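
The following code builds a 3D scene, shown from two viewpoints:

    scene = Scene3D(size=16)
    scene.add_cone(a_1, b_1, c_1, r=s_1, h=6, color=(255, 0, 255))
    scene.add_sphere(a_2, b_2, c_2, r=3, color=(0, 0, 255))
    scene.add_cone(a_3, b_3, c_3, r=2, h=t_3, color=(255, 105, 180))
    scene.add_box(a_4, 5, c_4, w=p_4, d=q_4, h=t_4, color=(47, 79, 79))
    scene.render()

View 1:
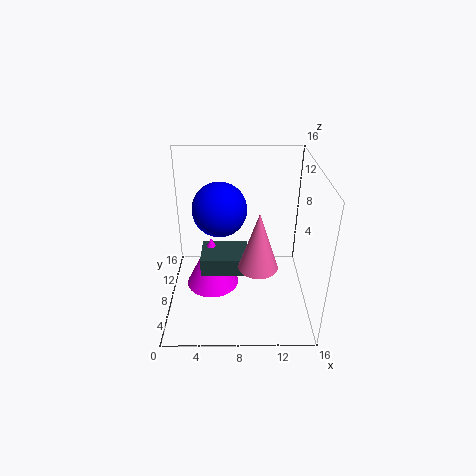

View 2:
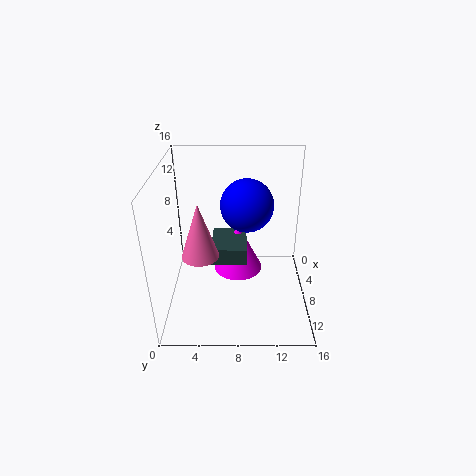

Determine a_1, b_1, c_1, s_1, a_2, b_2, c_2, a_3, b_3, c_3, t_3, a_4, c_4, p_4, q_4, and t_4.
a_1 = 5; b_1 = 8; c_1 = 2; s_1 = 3; a_2 = 6; b_2 = 9; c_2 = 11; a_3 = 10; b_3 = 4; c_3 = 7; t_3 = 6; a_4 = 4; c_4 = 5; p_4 = 5; q_4 = 4; t_4 = 2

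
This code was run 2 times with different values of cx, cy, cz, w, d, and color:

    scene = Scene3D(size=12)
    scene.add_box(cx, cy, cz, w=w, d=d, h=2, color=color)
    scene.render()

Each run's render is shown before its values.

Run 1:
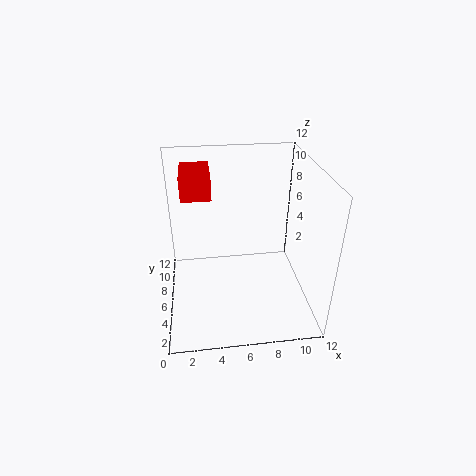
cx = 1.5; cy = 7; cz = 9; w = 2.5; d = 4; color = 'red'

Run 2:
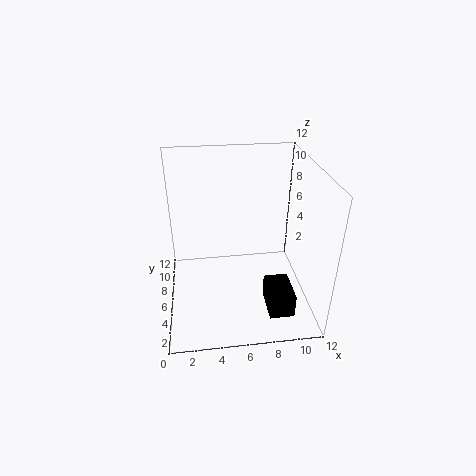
cx = 8; cy = 1.5; cz = 1; w = 2; d = 3; color = 'black'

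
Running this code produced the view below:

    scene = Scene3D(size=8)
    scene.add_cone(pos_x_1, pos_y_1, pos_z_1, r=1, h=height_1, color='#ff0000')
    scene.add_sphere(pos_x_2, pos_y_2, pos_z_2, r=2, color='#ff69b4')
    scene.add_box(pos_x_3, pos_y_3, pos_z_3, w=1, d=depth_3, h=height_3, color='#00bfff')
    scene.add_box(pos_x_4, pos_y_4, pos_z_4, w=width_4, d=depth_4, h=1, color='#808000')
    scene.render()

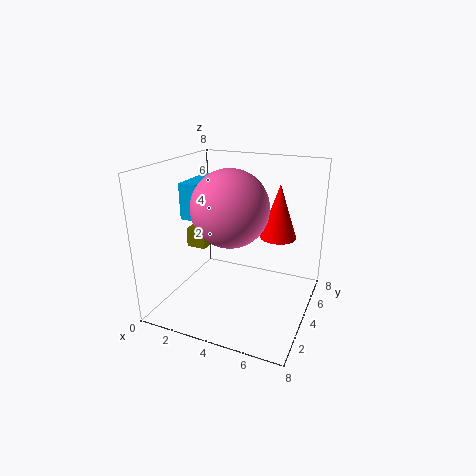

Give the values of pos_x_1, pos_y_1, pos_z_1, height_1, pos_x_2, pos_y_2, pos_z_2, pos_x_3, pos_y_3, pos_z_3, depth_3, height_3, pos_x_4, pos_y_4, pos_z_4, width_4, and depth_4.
pos_x_1 = 6; pos_y_1 = 5; pos_z_1 = 4; height_1 = 3; pos_x_2 = 4; pos_y_2 = 3; pos_z_2 = 6; pos_x_3 = 1; pos_y_3 = 3; pos_z_3 = 5; depth_3 = 3; height_3 = 2; pos_x_4 = 2; pos_y_4 = 2; pos_z_4 = 4; width_4 = 1; depth_4 = 2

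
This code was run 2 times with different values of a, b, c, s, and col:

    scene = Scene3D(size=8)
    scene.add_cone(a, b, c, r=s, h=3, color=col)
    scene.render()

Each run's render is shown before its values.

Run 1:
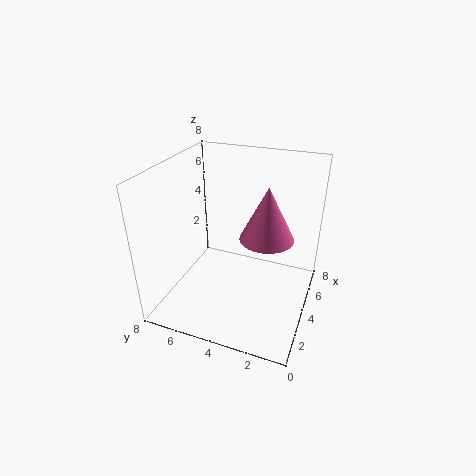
a = 4.5
b = 2.5
c = 4
s = 1.5
col = 'hotpink'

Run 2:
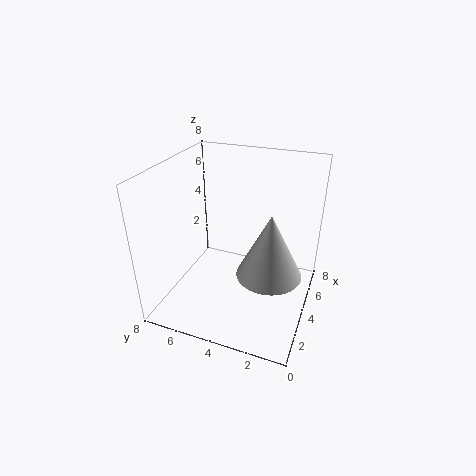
a = 1.5
b = 1.5
c = 4
s = 1.5
col = 'lightgray'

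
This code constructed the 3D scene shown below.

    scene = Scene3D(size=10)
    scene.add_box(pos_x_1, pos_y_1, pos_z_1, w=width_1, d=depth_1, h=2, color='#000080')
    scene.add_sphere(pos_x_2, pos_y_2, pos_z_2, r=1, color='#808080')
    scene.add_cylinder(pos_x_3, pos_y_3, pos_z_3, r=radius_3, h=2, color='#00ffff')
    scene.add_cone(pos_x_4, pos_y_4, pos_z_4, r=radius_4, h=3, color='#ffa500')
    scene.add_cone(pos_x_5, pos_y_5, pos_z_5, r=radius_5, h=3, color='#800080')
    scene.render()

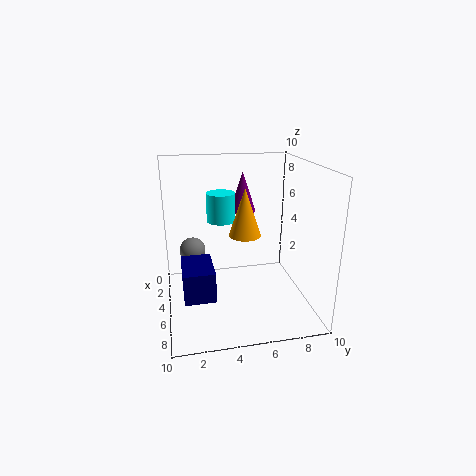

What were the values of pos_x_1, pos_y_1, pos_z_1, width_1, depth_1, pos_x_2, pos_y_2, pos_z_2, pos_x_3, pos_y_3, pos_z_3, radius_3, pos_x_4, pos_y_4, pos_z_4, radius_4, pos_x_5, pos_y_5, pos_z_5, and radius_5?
pos_x_1 = 5
pos_y_1 = 1
pos_z_1 = 2
width_1 = 3
depth_1 = 2
pos_x_2 = 2
pos_y_2 = 2
pos_z_2 = 3
pos_x_3 = 4
pos_y_3 = 4
pos_z_3 = 6
radius_3 = 1
pos_x_4 = 7
pos_y_4 = 5
pos_z_4 = 6
radius_4 = 1
pos_x_5 = 2
pos_y_5 = 6
pos_z_5 = 6
radius_5 = 1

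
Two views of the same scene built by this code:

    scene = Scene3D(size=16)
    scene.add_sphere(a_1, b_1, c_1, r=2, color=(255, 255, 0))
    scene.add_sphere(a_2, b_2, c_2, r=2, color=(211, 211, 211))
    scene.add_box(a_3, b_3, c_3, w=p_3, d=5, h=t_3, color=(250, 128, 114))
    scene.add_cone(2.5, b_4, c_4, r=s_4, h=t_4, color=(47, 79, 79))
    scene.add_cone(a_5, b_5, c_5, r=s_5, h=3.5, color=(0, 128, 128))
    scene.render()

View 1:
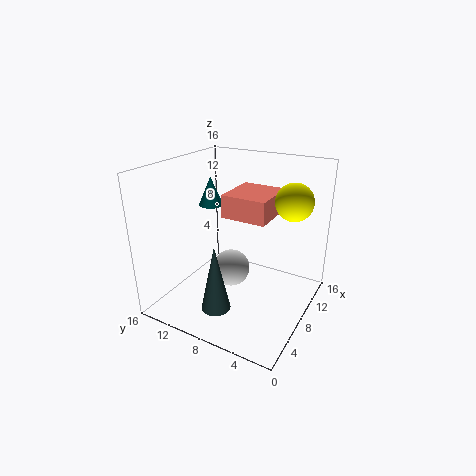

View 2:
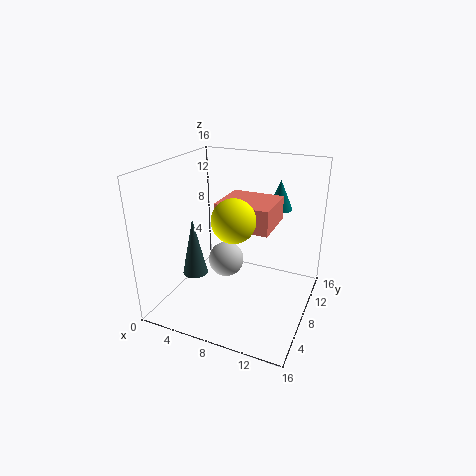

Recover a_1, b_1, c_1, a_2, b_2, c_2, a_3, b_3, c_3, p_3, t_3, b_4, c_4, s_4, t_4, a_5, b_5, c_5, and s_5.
a_1 = 10; b_1 = 2.5; c_1 = 12.5; a_2 = 6.5; b_2 = 8; c_2 = 5; a_3 = 7; b_3 = 4.5; c_3 = 10.5; p_3 = 5.5; t_3 = 2.5; b_4 = 7.5; c_4 = 2.5; s_4 = 1.5; t_4 = 7; a_5 = 11; b_5 = 13.5; c_5 = 10; s_5 = 1.5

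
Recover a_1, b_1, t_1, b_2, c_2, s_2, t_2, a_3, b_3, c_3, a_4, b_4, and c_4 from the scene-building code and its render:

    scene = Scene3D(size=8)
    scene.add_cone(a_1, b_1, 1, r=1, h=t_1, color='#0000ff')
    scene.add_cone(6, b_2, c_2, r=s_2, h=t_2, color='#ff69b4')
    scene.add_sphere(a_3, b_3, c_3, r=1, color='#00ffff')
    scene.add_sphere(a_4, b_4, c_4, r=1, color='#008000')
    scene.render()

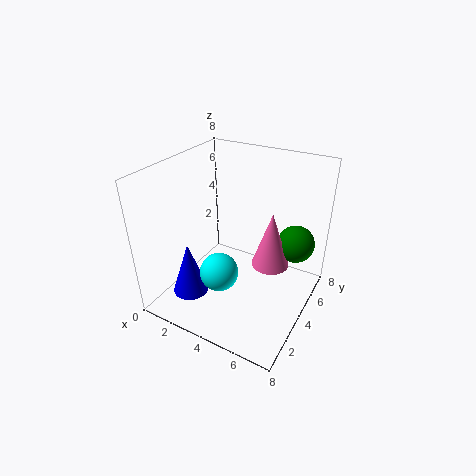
a_1 = 2, b_1 = 2, t_1 = 3, b_2 = 4, c_2 = 3, s_2 = 1, t_2 = 3, a_3 = 4, b_3 = 2, c_3 = 3, a_4 = 7, b_4 = 5, c_4 = 4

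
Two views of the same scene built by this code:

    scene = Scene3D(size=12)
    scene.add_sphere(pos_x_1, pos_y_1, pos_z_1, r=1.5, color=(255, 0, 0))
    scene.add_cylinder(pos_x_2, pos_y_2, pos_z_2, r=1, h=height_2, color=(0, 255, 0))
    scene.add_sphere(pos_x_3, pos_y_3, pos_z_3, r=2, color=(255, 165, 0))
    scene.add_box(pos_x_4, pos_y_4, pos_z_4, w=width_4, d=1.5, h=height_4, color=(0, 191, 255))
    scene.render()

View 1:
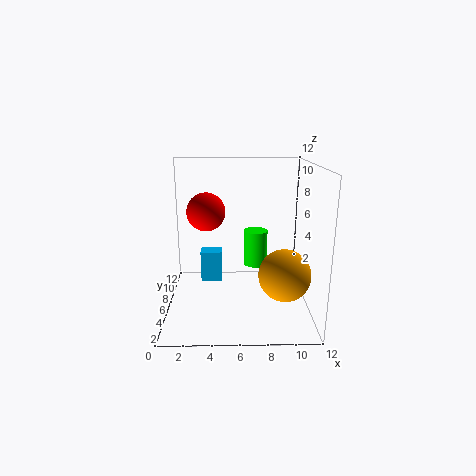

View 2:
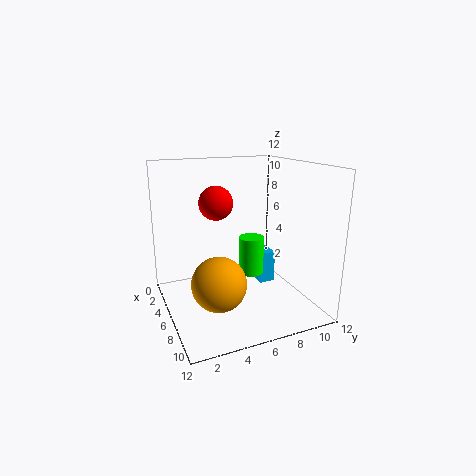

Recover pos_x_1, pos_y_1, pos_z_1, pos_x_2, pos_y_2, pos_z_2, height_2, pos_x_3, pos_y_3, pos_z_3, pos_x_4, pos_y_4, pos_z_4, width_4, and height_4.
pos_x_1 = 3.5
pos_y_1 = 5
pos_z_1 = 8.5
pos_x_2 = 7.5
pos_y_2 = 6.5
pos_z_2 = 3.5
height_2 = 3
pos_x_3 = 9.5
pos_y_3 = 3
pos_z_3 = 4
pos_x_4 = 2.5
pos_y_4 = 9
pos_z_4 = 0.5
width_4 = 2
height_4 = 3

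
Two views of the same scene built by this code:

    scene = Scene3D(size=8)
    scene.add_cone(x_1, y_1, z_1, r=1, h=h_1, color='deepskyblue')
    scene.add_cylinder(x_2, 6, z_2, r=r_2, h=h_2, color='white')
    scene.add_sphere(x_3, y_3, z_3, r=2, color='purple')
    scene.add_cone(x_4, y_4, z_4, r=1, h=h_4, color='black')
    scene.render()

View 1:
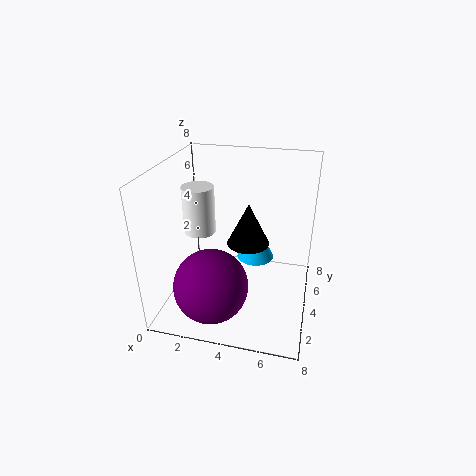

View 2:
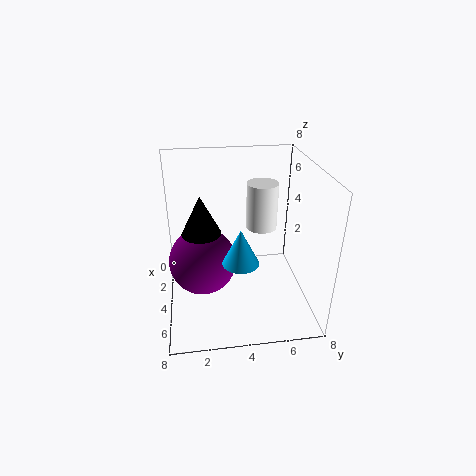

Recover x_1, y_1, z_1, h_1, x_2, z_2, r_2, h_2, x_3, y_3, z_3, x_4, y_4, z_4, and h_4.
x_1 = 5; y_1 = 4; z_1 = 3; h_1 = 2; x_2 = 1; z_2 = 3; r_2 = 1; h_2 = 3; x_3 = 3; y_3 = 2; z_3 = 2; x_4 = 5; y_4 = 2; z_4 = 5; h_4 = 2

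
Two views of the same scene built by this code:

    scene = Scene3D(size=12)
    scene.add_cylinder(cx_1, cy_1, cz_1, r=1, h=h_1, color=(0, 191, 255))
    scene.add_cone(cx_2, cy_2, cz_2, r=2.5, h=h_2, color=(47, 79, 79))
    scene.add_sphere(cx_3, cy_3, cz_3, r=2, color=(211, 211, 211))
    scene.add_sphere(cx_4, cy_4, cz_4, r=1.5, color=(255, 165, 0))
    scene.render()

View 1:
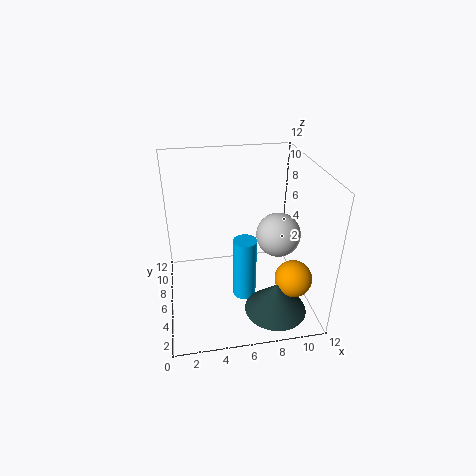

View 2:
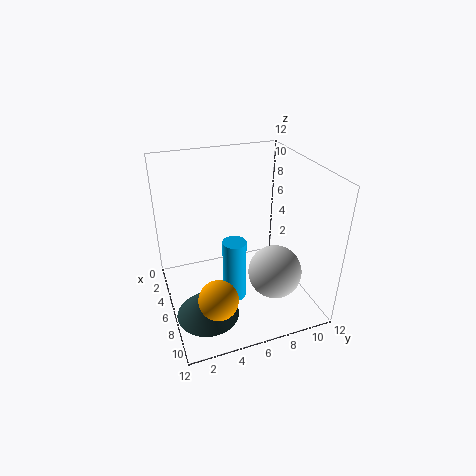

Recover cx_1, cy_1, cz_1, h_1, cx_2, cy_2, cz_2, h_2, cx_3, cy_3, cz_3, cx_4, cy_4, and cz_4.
cx_1 = 6.5; cy_1 = 5.5; cz_1 = 0.5; h_1 = 5.5; cx_2 = 8.5; cy_2 = 2.5; cz_2 = 1; h_2 = 2.5; cx_3 = 10; cy_3 = 7.5; cz_3 = 5; cx_4 = 10; cy_4 = 3; cz_4 = 3.5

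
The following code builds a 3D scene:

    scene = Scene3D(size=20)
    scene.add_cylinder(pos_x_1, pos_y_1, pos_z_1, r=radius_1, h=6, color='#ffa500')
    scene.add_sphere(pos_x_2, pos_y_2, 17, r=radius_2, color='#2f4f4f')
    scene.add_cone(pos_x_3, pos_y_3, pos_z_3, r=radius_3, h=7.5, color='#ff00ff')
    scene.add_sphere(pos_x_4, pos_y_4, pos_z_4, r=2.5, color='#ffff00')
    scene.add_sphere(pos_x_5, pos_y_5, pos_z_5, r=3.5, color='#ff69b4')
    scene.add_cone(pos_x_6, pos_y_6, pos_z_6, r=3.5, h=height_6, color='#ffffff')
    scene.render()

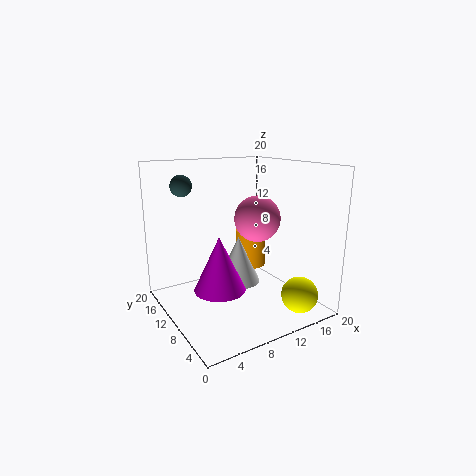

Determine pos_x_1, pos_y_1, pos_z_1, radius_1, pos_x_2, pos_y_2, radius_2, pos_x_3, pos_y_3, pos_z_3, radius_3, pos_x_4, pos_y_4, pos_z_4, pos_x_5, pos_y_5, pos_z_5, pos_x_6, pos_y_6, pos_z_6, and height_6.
pos_x_1 = 16.5; pos_y_1 = 16.5; pos_z_1 = 2.5; radius_1 = 2.5; pos_x_2 = 4; pos_y_2 = 15; radius_2 = 1.5; pos_x_3 = 6.5; pos_y_3 = 9; pos_z_3 = 3.5; radius_3 = 3.5; pos_x_4 = 16; pos_y_4 = 3.5; pos_z_4 = 2.5; pos_x_5 = 15; pos_y_5 = 12.5; pos_z_5 = 11.5; pos_x_6 = 13.5; pos_y_6 = 15.5; pos_z_6 = 0.5; height_6 = 7.5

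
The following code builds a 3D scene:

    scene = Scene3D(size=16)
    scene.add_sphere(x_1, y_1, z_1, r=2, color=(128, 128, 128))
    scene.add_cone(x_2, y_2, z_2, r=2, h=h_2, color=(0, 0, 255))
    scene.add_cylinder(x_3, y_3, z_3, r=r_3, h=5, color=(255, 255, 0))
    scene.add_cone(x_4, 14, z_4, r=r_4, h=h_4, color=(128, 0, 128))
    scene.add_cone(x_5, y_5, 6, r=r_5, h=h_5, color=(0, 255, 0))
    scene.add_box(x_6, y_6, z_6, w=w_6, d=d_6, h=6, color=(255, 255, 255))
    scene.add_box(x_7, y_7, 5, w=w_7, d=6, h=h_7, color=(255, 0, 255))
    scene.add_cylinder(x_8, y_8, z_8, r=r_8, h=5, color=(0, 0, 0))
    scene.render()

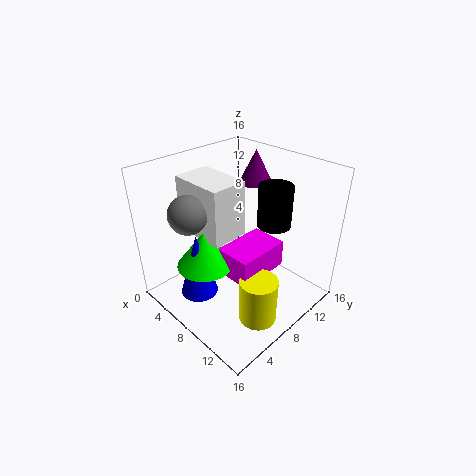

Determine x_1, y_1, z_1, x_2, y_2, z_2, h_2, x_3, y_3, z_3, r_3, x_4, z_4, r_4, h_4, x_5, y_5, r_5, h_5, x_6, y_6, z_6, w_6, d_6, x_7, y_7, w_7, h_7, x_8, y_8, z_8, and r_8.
x_1 = 6
y_1 = 3
z_1 = 12
x_2 = 7
y_2 = 3
z_2 = 3
h_2 = 7
x_3 = 13
y_3 = 6
z_3 = 1
r_3 = 2
x_4 = 5
z_4 = 12
r_4 = 2
h_4 = 4
x_5 = 7
y_5 = 4
r_5 = 3
h_5 = 4
x_6 = 3
y_6 = 4
z_6 = 9
w_6 = 6
d_6 = 4
x_7 = 8
y_7 = 5
w_7 = 4
h_7 = 3
x_8 = 9
y_8 = 13
z_8 = 8
r_8 = 2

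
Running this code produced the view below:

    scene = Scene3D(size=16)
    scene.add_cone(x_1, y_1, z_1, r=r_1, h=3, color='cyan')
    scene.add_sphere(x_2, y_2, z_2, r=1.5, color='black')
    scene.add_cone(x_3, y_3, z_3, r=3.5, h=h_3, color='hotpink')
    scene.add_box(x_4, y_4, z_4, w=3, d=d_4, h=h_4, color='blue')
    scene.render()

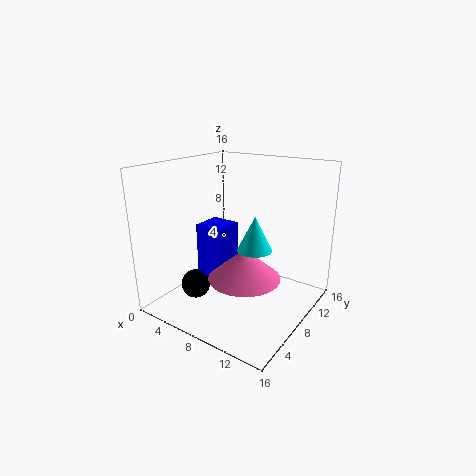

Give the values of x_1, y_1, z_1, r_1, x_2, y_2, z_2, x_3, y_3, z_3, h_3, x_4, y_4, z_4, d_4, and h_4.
x_1 = 13.5, y_1 = 2.5, z_1 = 10, r_1 = 1.5, x_2 = 6, y_2 = 3, z_2 = 4, x_3 = 11.5, y_3 = 4, z_3 = 6, h_3 = 3, x_4 = 6, y_4 = 3.5, z_4 = 5, d_4 = 3, h_4 = 5.5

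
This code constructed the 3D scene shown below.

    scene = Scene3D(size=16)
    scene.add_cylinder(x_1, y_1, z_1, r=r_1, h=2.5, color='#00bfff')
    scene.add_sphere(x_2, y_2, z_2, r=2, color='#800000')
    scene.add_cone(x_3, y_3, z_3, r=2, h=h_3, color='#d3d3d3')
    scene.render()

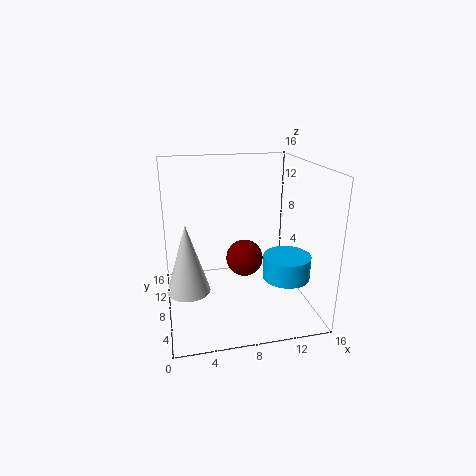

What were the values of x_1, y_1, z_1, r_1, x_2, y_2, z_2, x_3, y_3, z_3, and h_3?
x_1 = 12.5, y_1 = 4.5, z_1 = 4.5, r_1 = 2.5, x_2 = 8.5, y_2 = 7, z_2 = 6, x_3 = 2, y_3 = 2.5, z_3 = 5.5, h_3 = 6.5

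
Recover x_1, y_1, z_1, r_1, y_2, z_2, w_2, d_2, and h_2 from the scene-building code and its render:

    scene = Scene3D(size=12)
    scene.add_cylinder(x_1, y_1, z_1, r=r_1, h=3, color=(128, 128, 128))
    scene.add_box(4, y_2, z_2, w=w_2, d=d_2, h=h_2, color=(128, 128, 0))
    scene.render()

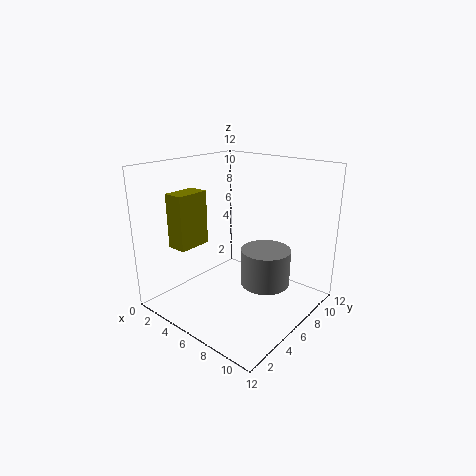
x_1 = 8.5, y_1 = 6.5, z_1 = 2.5, r_1 = 2, y_2 = 0.5, z_2 = 6.5, w_2 = 1.5, d_2 = 2.5, h_2 = 4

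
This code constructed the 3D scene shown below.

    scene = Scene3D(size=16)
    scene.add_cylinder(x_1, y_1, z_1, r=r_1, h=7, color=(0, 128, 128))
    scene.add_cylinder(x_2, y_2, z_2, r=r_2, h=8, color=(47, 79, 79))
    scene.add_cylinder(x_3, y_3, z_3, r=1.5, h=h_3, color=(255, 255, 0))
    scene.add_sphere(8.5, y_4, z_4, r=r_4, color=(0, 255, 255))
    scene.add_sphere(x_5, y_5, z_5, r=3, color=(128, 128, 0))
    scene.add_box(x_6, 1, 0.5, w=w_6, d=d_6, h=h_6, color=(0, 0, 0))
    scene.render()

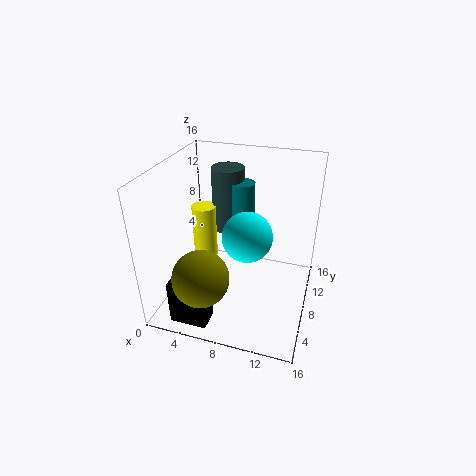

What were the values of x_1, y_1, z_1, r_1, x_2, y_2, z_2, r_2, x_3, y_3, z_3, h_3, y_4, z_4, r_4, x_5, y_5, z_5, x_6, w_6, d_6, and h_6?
x_1 = 7
y_1 = 13
z_1 = 5.5
r_1 = 1.5
x_2 = 5
y_2 = 13.5
z_2 = 6
r_2 = 2
x_3 = 2.5
y_3 = 11.5
z_3 = 2.5
h_3 = 7
y_4 = 10
z_4 = 7
r_4 = 3
x_5 = 5.5
y_5 = 3
z_5 = 5.5
x_6 = 2.5
w_6 = 4
d_6 = 2.5
h_6 = 5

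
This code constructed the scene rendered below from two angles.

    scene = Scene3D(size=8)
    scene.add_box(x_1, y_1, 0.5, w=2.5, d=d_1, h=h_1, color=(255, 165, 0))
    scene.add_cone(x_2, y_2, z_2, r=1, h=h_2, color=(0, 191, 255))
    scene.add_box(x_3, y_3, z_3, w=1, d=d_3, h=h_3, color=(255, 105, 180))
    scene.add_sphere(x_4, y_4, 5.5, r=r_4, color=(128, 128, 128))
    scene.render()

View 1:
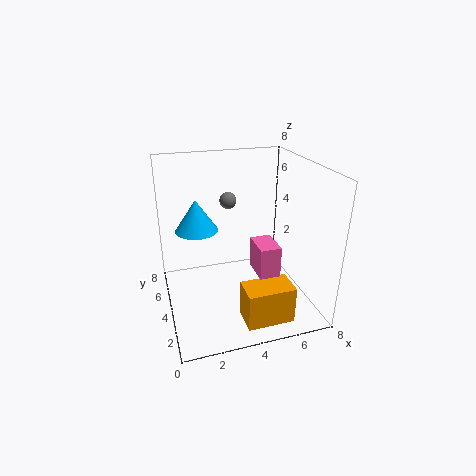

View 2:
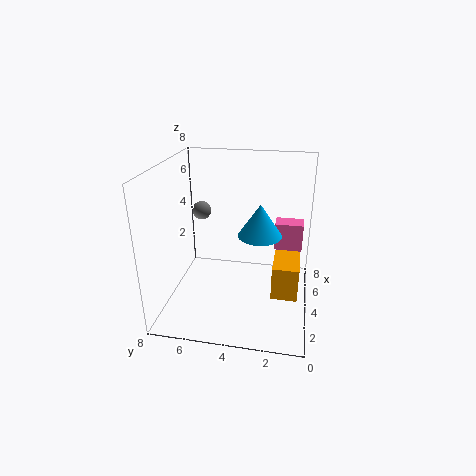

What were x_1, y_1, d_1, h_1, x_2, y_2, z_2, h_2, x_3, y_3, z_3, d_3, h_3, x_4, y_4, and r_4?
x_1 = 3.5; y_1 = 0.5; d_1 = 1.5; h_1 = 2; x_2 = 1.5; y_2 = 2.5; z_2 = 5.5; h_2 = 1.5; x_3 = 4; y_3 = 0.5; z_3 = 3.5; d_3 = 1.5; h_3 = 1.5; x_4 = 4; y_4 = 6; r_4 = 0.5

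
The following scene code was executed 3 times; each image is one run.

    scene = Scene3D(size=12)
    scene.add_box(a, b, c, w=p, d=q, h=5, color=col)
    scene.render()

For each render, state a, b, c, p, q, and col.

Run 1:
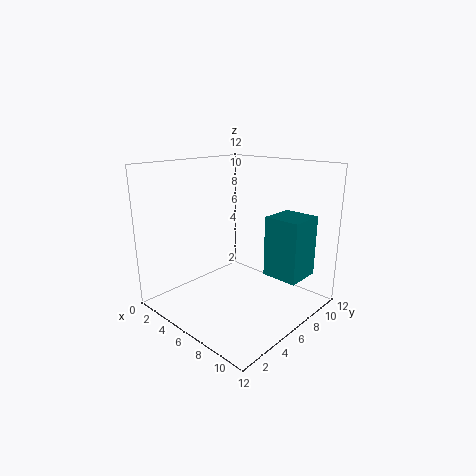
a = 8; b = 7; c = 3; p = 3; q = 3; col = 'teal'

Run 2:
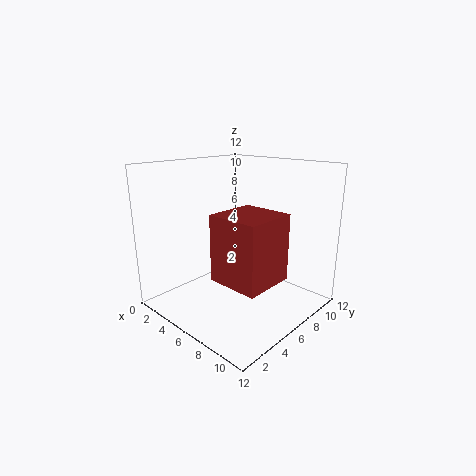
a = 7; b = 2; c = 4; p = 4; q = 4; col = 'brown'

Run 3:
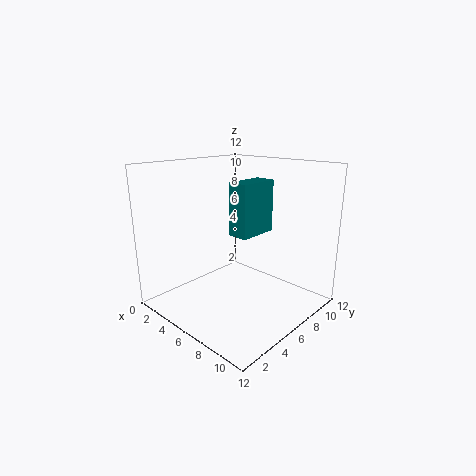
a = 3; b = 8; c = 5; p = 2; q = 4; col = 'teal'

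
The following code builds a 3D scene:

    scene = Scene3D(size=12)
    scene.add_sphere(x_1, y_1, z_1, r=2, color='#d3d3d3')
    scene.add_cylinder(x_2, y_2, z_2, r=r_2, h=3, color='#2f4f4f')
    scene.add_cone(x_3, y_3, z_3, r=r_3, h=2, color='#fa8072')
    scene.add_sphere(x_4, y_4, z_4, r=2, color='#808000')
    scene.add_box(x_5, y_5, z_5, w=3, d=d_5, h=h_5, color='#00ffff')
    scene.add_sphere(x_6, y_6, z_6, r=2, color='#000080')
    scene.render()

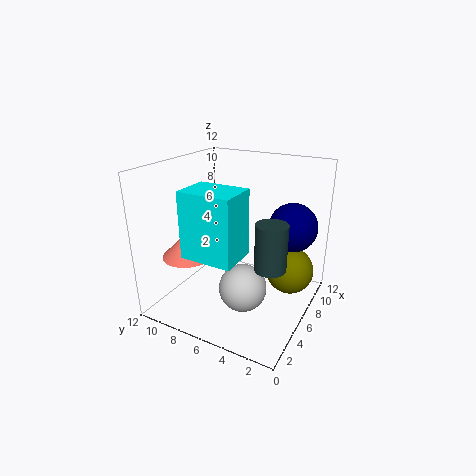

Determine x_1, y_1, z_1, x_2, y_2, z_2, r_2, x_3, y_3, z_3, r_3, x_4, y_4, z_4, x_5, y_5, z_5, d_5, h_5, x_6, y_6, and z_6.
x_1 = 5
y_1 = 5
z_1 = 2
x_2 = 1
y_2 = 1
z_2 = 7
r_2 = 1
x_3 = 3
y_3 = 9
z_3 = 5
r_3 = 2
x_4 = 8
y_4 = 2
z_4 = 3
x_5 = 1
y_5 = 4
z_5 = 6
d_5 = 4
h_5 = 5
x_6 = 8
y_6 = 2
z_6 = 7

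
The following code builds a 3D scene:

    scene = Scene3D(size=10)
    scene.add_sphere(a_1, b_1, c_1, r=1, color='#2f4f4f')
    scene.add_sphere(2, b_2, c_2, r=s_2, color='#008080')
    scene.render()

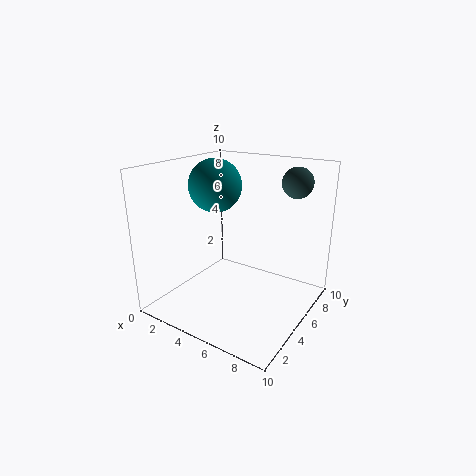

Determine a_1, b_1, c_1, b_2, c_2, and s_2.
a_1 = 8.5; b_1 = 6.5; c_1 = 9; b_2 = 6.5; c_2 = 8; s_2 = 2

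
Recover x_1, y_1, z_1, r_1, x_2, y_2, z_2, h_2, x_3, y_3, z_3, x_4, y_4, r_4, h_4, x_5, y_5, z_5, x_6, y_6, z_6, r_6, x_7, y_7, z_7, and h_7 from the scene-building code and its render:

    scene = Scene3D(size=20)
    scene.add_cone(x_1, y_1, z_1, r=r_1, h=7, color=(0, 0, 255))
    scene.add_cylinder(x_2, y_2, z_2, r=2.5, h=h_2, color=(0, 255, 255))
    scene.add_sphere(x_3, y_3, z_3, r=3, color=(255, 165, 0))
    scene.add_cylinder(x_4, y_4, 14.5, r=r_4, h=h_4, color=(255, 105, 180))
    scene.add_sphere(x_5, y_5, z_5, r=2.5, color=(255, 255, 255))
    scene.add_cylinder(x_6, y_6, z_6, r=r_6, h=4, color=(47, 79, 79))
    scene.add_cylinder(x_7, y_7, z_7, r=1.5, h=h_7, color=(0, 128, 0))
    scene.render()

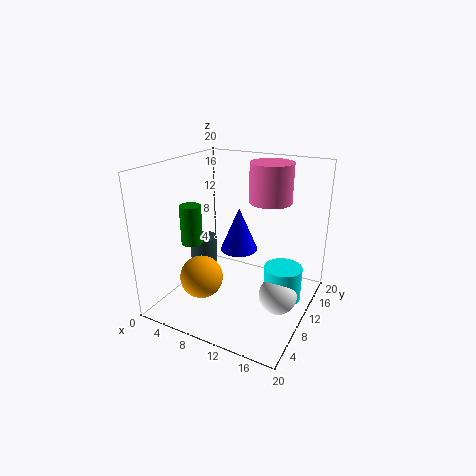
x_1 = 7, y_1 = 16, z_1 = 5, r_1 = 3, x_2 = 17, y_2 = 9.5, z_2 = 3, h_2 = 4.5, x_3 = 6, y_3 = 6.5, z_3 = 4.5, x_4 = 13, y_4 = 14, r_4 = 3, h_4 = 5.5, x_5 = 17, y_5 = 8, z_5 = 4, x_6 = 3.5, y_6 = 11, z_6 = 4.5, r_6 = 2, x_7 = 4, y_7 = 7.5, z_7 = 9, h_7 = 5.5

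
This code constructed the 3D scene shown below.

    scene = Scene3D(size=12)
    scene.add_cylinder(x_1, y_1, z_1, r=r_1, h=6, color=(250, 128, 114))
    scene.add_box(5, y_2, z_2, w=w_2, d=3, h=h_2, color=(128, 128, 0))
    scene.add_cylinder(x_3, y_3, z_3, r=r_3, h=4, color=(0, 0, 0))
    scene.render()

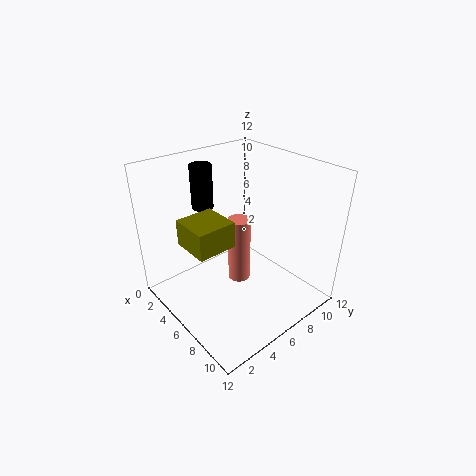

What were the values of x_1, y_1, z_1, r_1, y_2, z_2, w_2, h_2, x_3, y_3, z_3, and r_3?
x_1 = 5; y_1 = 7; z_1 = 1; r_1 = 1; y_2 = 1; z_2 = 7; w_2 = 3; h_2 = 2; x_3 = 1; y_3 = 6; z_3 = 7; r_3 = 1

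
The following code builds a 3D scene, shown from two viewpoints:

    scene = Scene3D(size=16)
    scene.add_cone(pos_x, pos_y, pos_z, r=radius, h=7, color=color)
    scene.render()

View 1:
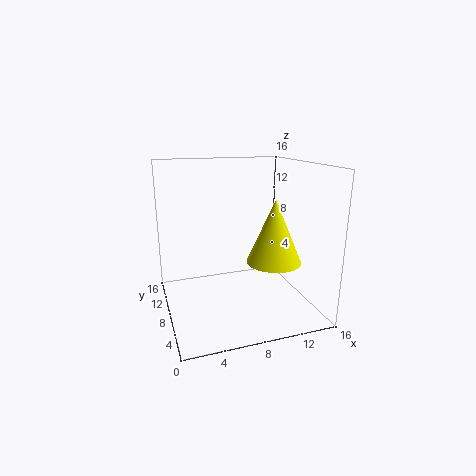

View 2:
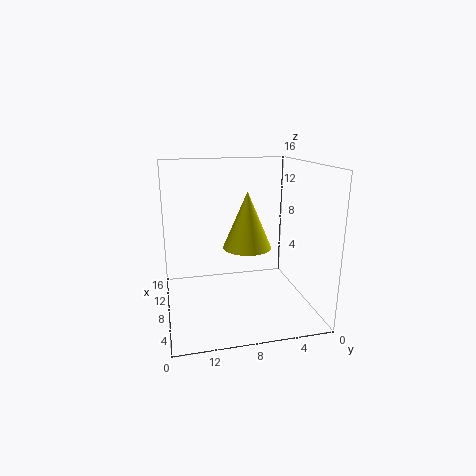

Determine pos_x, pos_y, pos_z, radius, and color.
pos_x = 11.5; pos_y = 6; pos_z = 5.5; radius = 3; color = 'yellow'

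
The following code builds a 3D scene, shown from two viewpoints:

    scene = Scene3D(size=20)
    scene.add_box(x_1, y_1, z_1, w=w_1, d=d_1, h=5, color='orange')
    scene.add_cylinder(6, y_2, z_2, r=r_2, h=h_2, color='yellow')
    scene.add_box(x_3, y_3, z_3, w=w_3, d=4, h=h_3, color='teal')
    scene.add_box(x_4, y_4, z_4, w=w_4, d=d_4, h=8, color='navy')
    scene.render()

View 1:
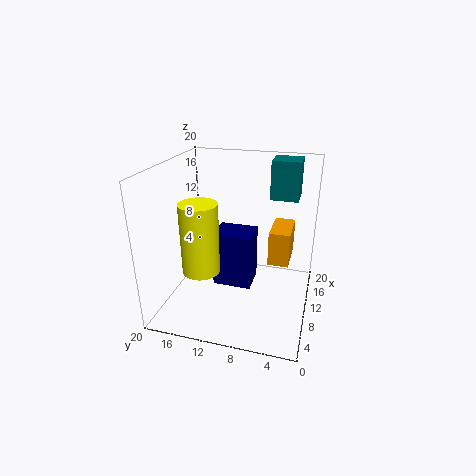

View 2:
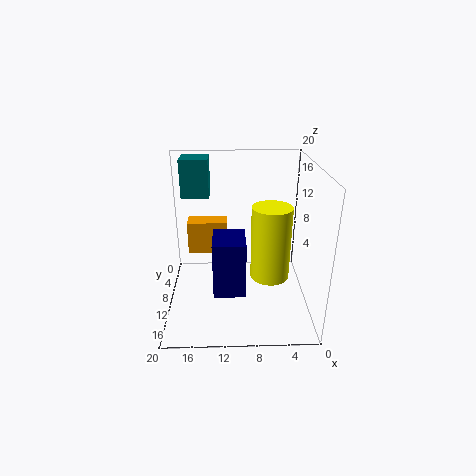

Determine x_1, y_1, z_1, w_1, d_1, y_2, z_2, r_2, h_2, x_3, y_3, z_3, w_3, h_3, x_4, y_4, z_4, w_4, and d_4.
x_1 = 11.5; y_1 = 3; z_1 = 5.5; w_1 = 6; d_1 = 3; y_2 = 14; z_2 = 6.5; r_2 = 2.5; h_2 = 9.5; x_3 = 14; y_3 = 2.5; z_3 = 14.5; w_3 = 4; h_3 = 5.5; x_4 = 9; y_4 = 8; z_4 = 2.5; w_4 = 4.5; d_4 = 5.5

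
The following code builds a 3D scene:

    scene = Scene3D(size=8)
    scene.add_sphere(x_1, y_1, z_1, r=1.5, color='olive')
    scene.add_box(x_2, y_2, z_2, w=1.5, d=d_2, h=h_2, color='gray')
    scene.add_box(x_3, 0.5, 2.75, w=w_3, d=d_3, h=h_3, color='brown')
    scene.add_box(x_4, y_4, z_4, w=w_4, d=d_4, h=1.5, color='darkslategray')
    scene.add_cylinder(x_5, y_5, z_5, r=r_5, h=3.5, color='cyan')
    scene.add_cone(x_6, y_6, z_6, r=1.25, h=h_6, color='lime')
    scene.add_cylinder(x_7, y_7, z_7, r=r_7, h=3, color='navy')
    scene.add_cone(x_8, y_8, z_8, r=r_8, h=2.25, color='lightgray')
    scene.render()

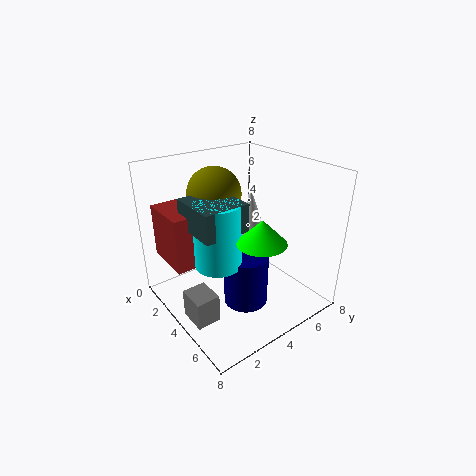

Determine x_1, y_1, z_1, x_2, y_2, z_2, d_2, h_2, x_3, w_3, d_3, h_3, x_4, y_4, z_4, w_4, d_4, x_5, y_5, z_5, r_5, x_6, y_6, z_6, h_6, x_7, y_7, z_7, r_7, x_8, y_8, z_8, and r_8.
x_1 = 2.5
y_1 = 3.5
z_1 = 6.25
x_2 = 4.25
y_2 = 0.25
z_2 = 0.75
d_2 = 1.25
h_2 = 1.5
x_3 = 0.75
w_3 = 2.75
d_3 = 1.5
h_3 = 3
x_4 = 2.5
y_4 = 1.25
z_4 = 5
w_4 = 2.75
d_4 = 2.5
x_5 = 4.25
y_5 = 2.5
z_5 = 3
r_5 = 1.25
x_6 = 6.25
y_6 = 3.75
z_6 = 4.75
h_6 = 1.25
x_7 = 4.75
y_7 = 4
z_7 = 0.25
r_7 = 1.25
x_8 = 4.75
y_8 = 4.25
z_8 = 4.75
r_8 = 0.75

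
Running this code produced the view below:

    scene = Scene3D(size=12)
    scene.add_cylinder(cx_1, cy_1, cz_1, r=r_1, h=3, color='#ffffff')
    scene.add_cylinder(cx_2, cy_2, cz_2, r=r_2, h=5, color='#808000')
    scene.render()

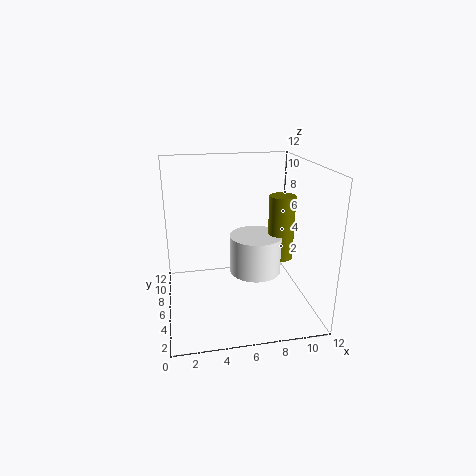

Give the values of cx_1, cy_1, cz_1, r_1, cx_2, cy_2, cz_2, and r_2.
cx_1 = 7
cy_1 = 4
cz_1 = 4
r_1 = 2
cx_2 = 9
cy_2 = 4
cz_2 = 5
r_2 = 1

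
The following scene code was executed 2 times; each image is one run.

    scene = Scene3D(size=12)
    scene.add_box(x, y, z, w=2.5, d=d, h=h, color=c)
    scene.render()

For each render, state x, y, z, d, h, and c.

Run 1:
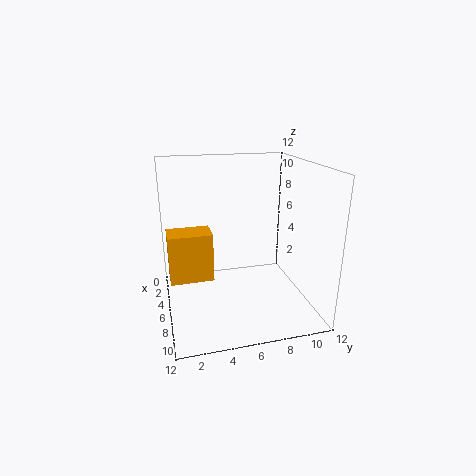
x = 3
y = 0.25
z = 2
d = 3.75
h = 4.25
c = 'orange'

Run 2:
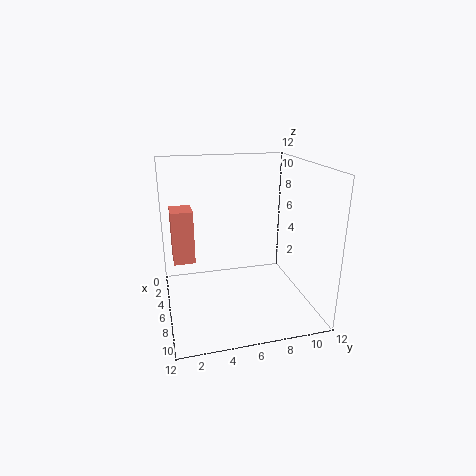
x = 0.25
y = 0.75
z = 2.5
d = 2
h = 5
c = 'salmon'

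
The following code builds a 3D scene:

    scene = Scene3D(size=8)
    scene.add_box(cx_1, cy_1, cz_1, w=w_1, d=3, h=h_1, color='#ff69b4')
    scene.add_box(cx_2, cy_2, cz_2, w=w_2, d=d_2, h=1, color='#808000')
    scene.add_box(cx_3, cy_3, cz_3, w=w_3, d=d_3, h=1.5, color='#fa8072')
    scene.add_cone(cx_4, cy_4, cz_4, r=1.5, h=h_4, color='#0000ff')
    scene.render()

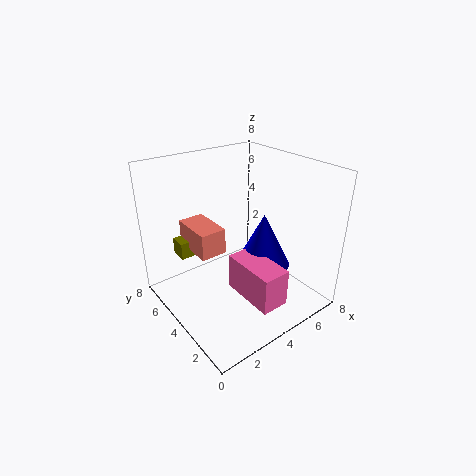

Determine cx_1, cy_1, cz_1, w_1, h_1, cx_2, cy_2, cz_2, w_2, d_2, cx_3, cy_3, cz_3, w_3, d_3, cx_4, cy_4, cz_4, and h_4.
cx_1 = 3; cy_1 = 0.5; cz_1 = 1.5; w_1 = 1.5; h_1 = 2; cx_2 = 1.5; cy_2 = 6; cz_2 = 2.5; w_2 = 2; d_2 = 1; cx_3 = 2; cy_3 = 4.5; cz_3 = 3; w_3 = 1.5; d_3 = 2.5; cx_4 = 5; cy_4 = 3; cz_4 = 2.5; h_4 = 3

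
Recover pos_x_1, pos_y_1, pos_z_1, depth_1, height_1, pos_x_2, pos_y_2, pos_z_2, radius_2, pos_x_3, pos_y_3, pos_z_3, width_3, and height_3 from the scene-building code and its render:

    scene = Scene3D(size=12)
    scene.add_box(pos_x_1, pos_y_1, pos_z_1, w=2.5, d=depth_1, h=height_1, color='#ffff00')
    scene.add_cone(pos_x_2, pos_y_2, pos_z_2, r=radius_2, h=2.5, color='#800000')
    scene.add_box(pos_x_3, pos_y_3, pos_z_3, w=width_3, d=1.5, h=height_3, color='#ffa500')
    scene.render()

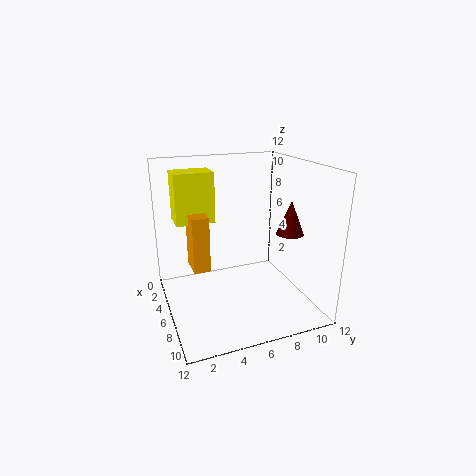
pos_x_1 = 0.5
pos_y_1 = 1.5
pos_z_1 = 6.5
depth_1 = 3.5
height_1 = 4.5
pos_x_2 = 10
pos_y_2 = 8.5
pos_z_2 = 7.5
radius_2 = 1
pos_x_3 = 2
pos_y_3 = 2.5
pos_z_3 = 2.5
width_3 = 2.5
height_3 = 5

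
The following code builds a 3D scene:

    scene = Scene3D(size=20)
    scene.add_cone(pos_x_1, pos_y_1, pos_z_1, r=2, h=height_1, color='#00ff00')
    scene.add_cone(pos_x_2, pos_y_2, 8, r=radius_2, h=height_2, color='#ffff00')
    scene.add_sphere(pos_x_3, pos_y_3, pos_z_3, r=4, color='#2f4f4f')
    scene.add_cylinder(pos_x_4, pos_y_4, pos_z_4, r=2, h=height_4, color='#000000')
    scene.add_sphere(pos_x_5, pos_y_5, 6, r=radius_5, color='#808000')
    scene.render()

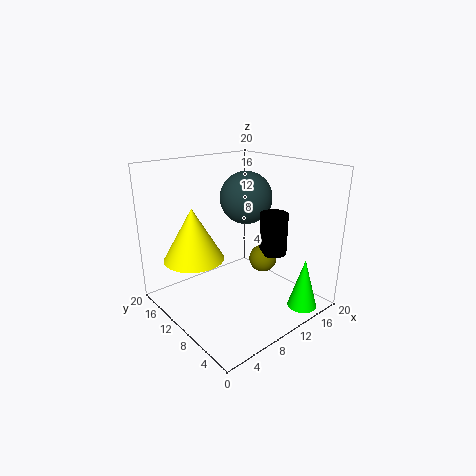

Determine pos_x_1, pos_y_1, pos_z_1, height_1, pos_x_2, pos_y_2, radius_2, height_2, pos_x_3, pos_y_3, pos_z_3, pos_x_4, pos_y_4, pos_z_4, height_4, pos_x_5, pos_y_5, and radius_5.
pos_x_1 = 15; pos_y_1 = 2; pos_z_1 = 1; height_1 = 7; pos_x_2 = 4; pos_y_2 = 12; radius_2 = 4; height_2 = 7; pos_x_3 = 15; pos_y_3 = 14; pos_z_3 = 14; pos_x_4 = 15; pos_y_4 = 8; pos_z_4 = 7; height_4 = 6; pos_x_5 = 14; pos_y_5 = 9; radius_5 = 2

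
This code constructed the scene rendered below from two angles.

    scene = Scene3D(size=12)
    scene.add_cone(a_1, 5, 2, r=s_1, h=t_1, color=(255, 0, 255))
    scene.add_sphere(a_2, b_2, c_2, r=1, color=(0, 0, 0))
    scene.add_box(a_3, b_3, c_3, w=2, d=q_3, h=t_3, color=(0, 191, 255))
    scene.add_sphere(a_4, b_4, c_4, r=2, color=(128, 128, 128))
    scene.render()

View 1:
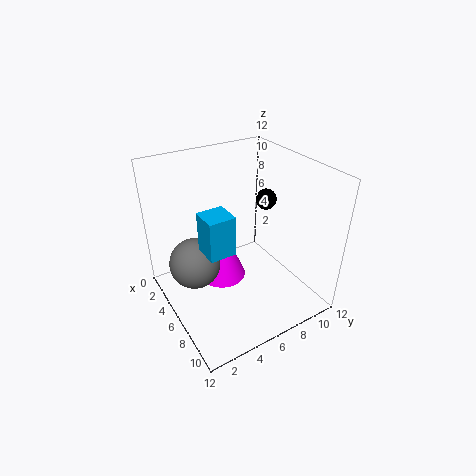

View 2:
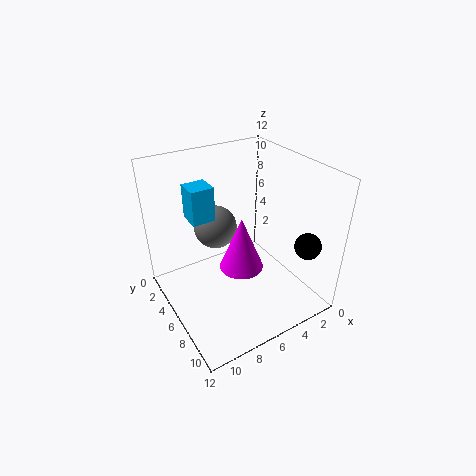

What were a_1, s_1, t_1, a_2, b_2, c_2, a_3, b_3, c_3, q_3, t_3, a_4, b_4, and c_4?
a_1 = 5
s_1 = 2
t_1 = 5
a_2 = 3
b_2 = 11
c_2 = 7
a_3 = 7
b_3 = 2
c_3 = 7
q_3 = 2
t_3 = 3
a_4 = 6
b_4 = 2
c_4 = 5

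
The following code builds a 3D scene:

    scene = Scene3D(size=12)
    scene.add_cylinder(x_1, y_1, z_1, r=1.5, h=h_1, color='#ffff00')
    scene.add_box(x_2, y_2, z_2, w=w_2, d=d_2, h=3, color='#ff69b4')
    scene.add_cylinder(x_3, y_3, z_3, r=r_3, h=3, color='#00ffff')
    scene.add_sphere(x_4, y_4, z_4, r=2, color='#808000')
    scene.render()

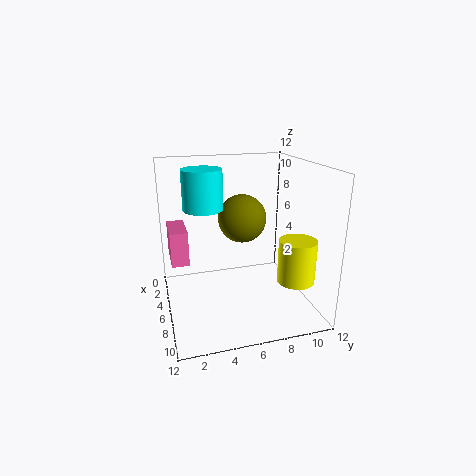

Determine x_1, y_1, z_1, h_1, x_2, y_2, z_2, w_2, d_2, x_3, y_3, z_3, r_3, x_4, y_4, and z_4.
x_1 = 9; y_1 = 10; z_1 = 3; h_1 = 3.5; x_2 = 1.5; y_2 = 0.5; z_2 = 3.5; w_2 = 3.5; d_2 = 1.5; x_3 = 7; y_3 = 3; z_3 = 9; r_3 = 1.5; x_4 = 5.5; y_4 = 6.5; z_4 = 7.5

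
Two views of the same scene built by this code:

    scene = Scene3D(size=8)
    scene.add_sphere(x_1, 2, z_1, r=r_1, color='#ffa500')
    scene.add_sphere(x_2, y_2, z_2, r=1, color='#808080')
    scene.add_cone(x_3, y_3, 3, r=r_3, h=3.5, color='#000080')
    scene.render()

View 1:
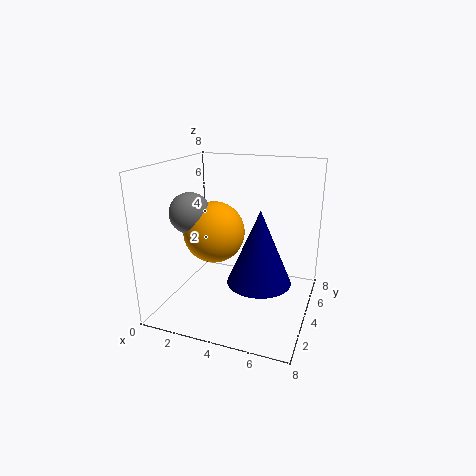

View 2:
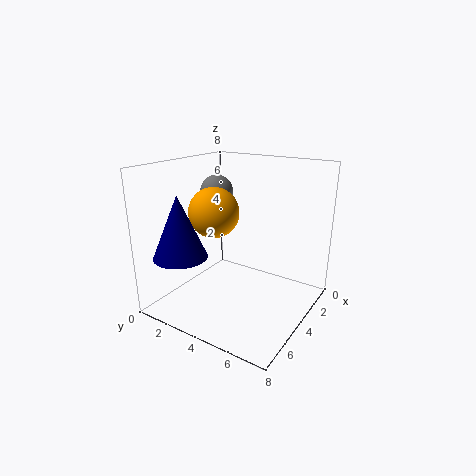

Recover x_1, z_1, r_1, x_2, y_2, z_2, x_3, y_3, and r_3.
x_1 = 3.5
z_1 = 5
r_1 = 1.5
x_2 = 2.5
y_2 = 1.5
z_2 = 6
x_3 = 6
y_3 = 1.5
r_3 = 1.5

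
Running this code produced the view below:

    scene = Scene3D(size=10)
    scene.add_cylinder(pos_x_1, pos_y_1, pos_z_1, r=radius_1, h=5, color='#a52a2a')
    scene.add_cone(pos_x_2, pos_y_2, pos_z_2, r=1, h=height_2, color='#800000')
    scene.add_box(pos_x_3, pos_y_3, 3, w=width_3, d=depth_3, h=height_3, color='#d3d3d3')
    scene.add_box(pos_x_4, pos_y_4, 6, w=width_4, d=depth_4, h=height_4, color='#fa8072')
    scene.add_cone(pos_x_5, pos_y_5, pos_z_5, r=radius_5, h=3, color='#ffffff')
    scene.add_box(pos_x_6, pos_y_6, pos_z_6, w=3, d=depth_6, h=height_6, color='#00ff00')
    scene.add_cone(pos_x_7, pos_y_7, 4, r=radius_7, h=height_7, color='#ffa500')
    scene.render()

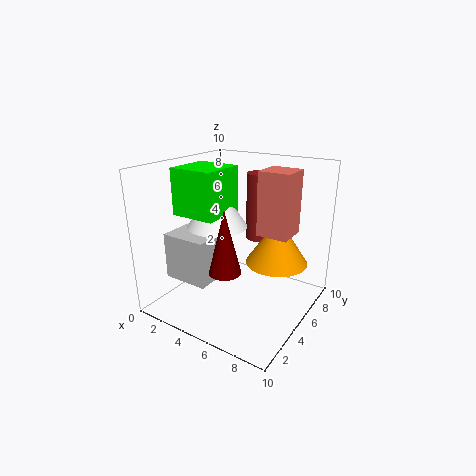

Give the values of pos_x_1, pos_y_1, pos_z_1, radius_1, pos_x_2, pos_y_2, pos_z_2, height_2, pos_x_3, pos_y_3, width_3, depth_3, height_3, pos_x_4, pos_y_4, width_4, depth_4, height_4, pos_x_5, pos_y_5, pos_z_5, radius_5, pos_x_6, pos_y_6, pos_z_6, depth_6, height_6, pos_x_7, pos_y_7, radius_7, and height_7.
pos_x_1 = 5, pos_y_1 = 8, pos_z_1 = 4, radius_1 = 1, pos_x_2 = 6, pos_y_2 = 2, pos_z_2 = 4, height_2 = 4, pos_x_3 = 2, pos_y_3 = 1, width_3 = 3, depth_3 = 3, height_3 = 3, pos_x_4 = 7, pos_y_4 = 4, width_4 = 2, depth_4 = 2, height_4 = 4, pos_x_5 = 4, pos_y_5 = 4, pos_z_5 = 6, radius_5 = 2, pos_x_6 = 2, pos_y_6 = 2, pos_z_6 = 7, depth_6 = 3, height_6 = 3, pos_x_7 = 8, pos_y_7 = 5, radius_7 = 2, height_7 = 3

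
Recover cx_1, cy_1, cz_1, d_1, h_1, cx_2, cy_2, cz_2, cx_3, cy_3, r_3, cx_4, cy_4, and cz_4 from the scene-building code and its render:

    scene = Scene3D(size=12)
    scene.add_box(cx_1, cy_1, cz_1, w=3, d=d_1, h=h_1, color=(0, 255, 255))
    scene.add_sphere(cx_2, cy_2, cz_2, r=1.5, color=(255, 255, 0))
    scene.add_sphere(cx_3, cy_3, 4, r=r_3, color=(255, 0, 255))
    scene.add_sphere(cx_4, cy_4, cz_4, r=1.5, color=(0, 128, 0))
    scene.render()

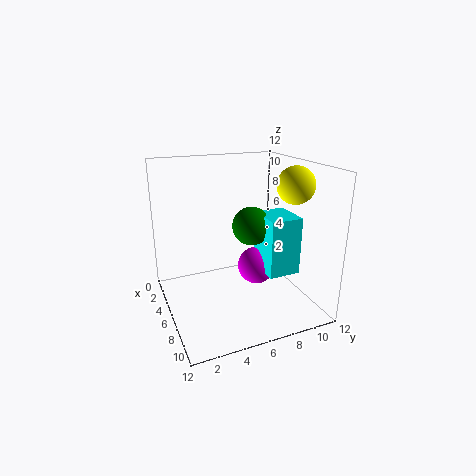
cx_1 = 7
cy_1 = 7
cz_1 = 4
d_1 = 2.5
h_1 = 4.5
cx_2 = 8
cy_2 = 10
cz_2 = 10.5
cx_3 = 7.5
cy_3 = 7
r_3 = 1.5
cx_4 = 7.5
cy_4 = 6.5
cz_4 = 7.5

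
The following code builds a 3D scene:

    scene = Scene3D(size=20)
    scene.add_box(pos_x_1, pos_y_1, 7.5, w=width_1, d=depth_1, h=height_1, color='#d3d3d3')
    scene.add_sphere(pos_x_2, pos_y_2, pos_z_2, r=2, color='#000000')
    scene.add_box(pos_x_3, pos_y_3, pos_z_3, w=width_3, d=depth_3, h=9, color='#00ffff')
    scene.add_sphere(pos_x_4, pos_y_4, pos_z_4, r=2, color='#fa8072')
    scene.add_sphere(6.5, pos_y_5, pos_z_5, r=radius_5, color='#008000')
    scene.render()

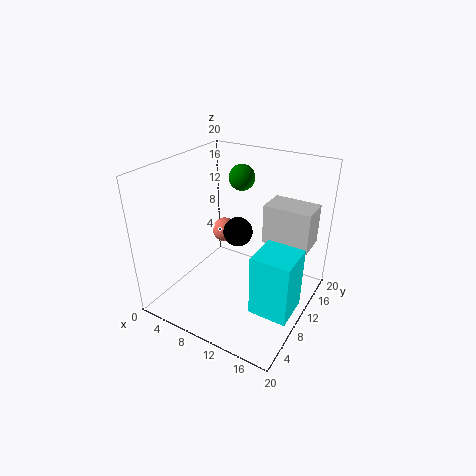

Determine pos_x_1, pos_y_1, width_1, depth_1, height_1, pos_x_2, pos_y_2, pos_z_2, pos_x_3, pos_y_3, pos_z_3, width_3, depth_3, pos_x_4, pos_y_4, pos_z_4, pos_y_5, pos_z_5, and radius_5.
pos_x_1 = 11.5, pos_y_1 = 14.5, width_1 = 7, depth_1 = 4.5, height_1 = 6, pos_x_2 = 10, pos_y_2 = 10, pos_z_2 = 11, pos_x_3 = 13.5, pos_y_3 = 7, pos_z_3 = 0.5, width_3 = 5.5, depth_3 = 5.5, pos_x_4 = 3.5, pos_y_4 = 16.5, pos_z_4 = 6.5, pos_y_5 = 17, pos_z_5 = 16, radius_5 = 2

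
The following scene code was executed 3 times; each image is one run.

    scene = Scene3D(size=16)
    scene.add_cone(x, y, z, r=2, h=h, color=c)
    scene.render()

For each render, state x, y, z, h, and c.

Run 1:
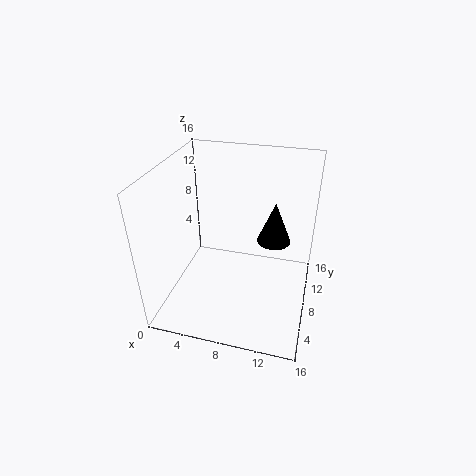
x = 11.5, y = 11.5, z = 6, h = 5, c = 'black'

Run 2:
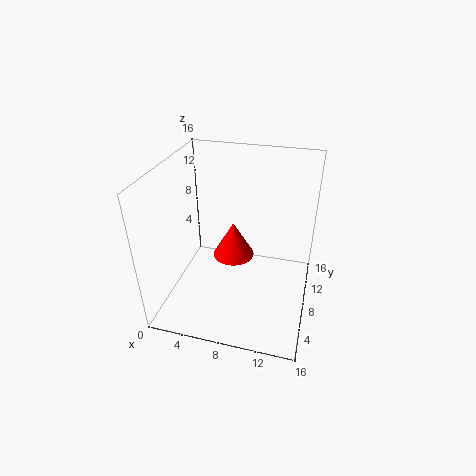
x = 8.5, y = 4.5, z = 8.5, h = 3.5, c = 'red'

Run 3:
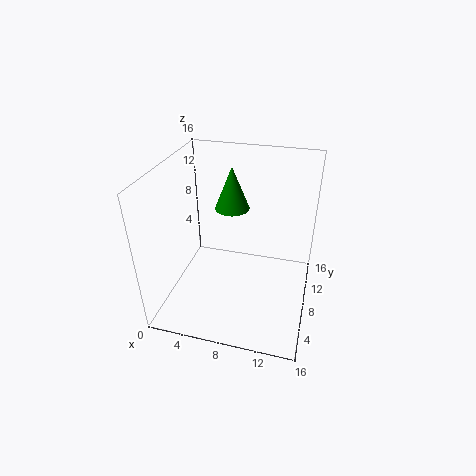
x = 6.5, y = 11, z = 10, h = 5, c = 'green'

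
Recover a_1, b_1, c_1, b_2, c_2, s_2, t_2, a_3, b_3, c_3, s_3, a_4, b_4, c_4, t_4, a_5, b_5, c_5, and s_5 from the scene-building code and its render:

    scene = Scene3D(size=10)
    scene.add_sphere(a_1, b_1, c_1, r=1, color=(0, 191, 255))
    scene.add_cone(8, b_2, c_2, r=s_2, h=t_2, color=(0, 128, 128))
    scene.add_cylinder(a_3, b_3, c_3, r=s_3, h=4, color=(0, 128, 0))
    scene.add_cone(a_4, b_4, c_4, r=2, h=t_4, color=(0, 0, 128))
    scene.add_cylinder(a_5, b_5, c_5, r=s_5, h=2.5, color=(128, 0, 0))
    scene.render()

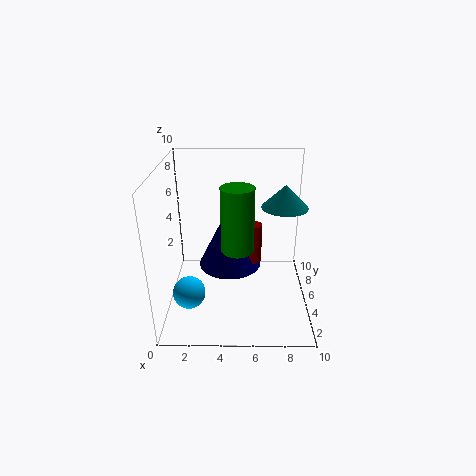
a_1 = 2, b_1 = 1.5, c_1 = 3, b_2 = 4.5, c_2 = 7.5, s_2 = 1.5, t_2 = 1.5, a_3 = 5, b_3 = 2.5, c_3 = 5.5, s_3 = 1, a_4 = 4.5, b_4 = 3.5, c_4 = 4, t_4 = 4, a_5 = 6, b_5 = 3, c_5 = 4.5, s_5 = 0.5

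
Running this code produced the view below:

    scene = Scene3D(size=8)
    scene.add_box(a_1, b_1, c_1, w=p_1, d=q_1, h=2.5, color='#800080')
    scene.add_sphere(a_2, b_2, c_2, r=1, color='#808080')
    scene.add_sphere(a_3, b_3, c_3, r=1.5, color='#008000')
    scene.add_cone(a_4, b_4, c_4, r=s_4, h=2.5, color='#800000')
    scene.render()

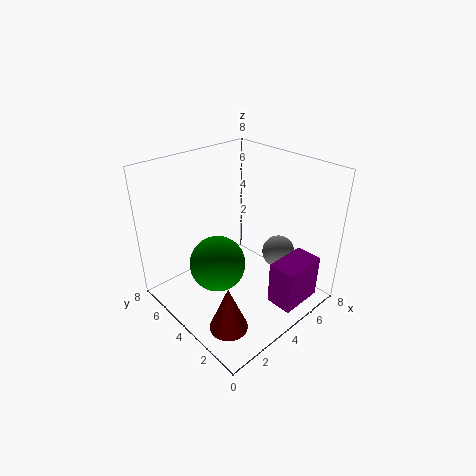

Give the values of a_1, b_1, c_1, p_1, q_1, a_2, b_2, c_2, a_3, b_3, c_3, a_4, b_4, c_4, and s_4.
a_1 = 4.5
b_1 = 0.5
c_1 = 0.5
p_1 = 2.5
q_1 = 1.5
a_2 = 7
b_2 = 3.5
c_2 = 2
a_3 = 2.5
b_3 = 4
c_3 = 3
a_4 = 1.5
b_4 = 2
c_4 = 0.5
s_4 = 1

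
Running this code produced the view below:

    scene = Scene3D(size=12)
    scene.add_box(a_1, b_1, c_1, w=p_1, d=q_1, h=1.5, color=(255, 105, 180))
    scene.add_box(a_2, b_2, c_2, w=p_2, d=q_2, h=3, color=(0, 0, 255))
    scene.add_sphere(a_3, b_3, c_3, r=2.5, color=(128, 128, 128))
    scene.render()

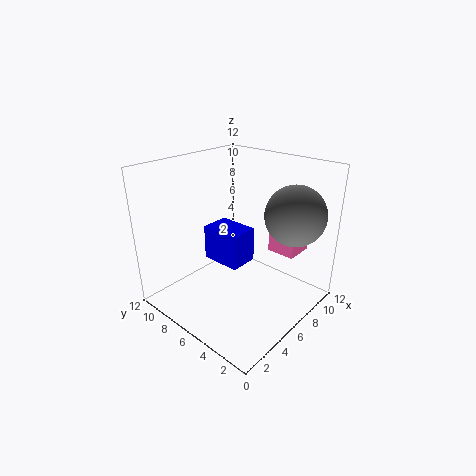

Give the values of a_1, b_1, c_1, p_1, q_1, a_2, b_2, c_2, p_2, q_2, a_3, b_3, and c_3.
a_1 = 9; b_1 = 2.5; c_1 = 4; p_1 = 2.5; q_1 = 2.5; a_2 = 5; b_2 = 5.5; c_2 = 3.5; p_2 = 2.5; q_2 = 3.5; a_3 = 9; b_3 = 2.5; c_3 = 8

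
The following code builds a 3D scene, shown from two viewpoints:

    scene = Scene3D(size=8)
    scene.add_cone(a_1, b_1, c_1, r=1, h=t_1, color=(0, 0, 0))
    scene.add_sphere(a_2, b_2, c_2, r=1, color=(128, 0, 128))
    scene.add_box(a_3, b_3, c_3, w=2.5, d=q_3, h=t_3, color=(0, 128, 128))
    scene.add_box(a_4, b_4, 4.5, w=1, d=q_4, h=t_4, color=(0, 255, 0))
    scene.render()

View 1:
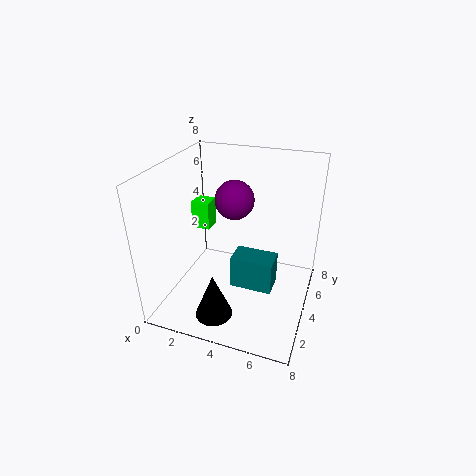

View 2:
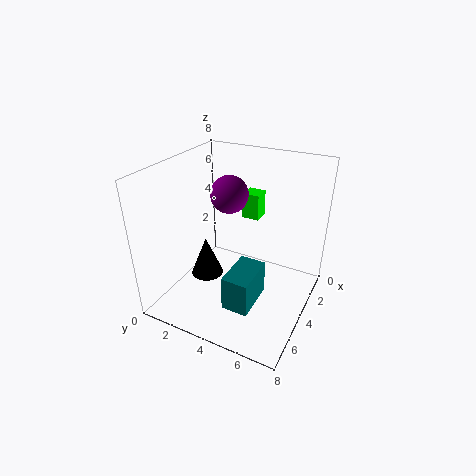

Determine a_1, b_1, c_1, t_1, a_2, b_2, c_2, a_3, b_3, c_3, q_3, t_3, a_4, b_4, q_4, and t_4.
a_1 = 3.5, b_1 = 1.5, c_1 = 0.5, t_1 = 2.5, a_2 = 4, b_2 = 3.5, c_2 = 6.5, a_3 = 3.5, b_3 = 4, c_3 = 0.5, q_3 = 1.5, t_3 = 2, a_4 = 1.5, b_4 = 3.5, q_4 = 1, t_4 = 1.5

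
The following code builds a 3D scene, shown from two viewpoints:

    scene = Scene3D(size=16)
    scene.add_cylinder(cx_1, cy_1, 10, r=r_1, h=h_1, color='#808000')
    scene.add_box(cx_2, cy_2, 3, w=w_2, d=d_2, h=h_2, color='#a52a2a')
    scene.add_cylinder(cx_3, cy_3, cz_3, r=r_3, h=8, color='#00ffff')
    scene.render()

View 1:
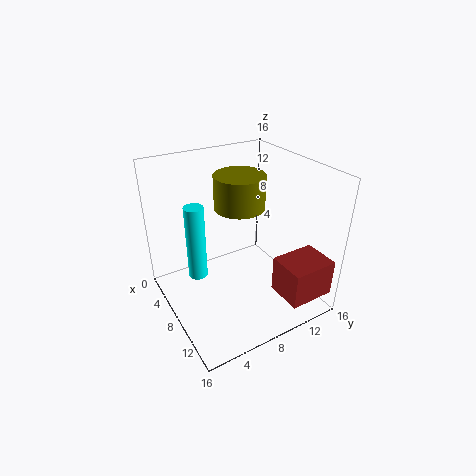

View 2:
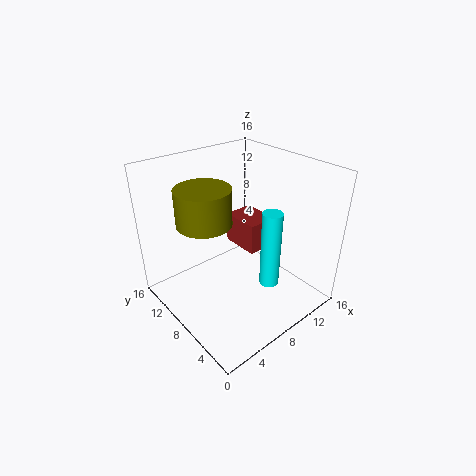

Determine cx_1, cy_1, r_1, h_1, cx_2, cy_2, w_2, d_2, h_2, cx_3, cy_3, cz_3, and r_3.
cx_1 = 5; cy_1 = 10; r_1 = 3; h_1 = 4; cx_2 = 12; cy_2 = 10; w_2 = 4; d_2 = 5; h_2 = 4; cx_3 = 8; cy_3 = 3; cz_3 = 5; r_3 = 1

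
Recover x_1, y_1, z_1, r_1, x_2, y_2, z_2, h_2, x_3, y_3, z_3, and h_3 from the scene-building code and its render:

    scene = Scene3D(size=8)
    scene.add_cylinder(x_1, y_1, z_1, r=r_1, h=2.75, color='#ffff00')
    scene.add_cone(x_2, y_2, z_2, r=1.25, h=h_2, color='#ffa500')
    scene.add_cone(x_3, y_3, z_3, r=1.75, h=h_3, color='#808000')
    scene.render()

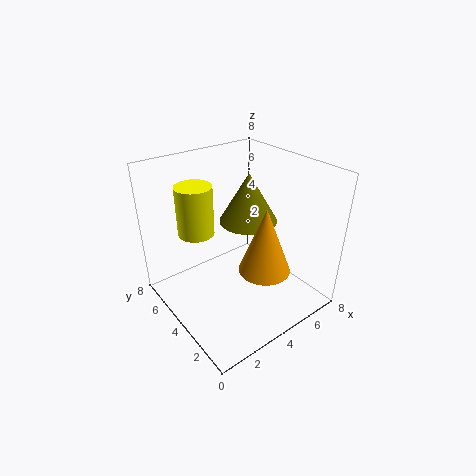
x_1 = 2.25, y_1 = 5.5, z_1 = 4.25, r_1 = 1, x_2 = 3.5, y_2 = 1.25, z_2 = 3.75, h_2 = 3.25, x_3 = 5.75, y_3 = 5.25, z_3 = 4, h_3 = 3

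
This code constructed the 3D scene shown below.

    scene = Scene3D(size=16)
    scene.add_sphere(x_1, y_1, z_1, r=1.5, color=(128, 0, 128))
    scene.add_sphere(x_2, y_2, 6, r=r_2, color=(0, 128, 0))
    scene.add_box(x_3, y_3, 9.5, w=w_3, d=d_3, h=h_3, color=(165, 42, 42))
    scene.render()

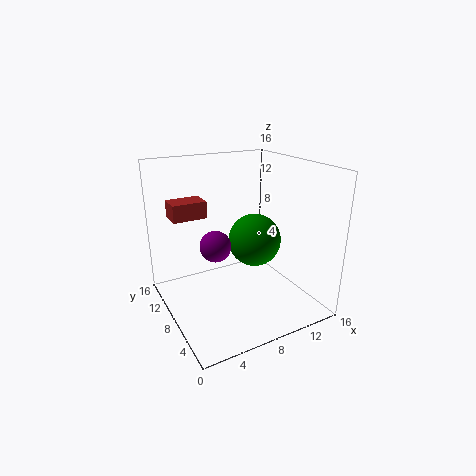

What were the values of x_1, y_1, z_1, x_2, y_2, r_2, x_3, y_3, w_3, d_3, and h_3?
x_1 = 3.75; y_1 = 4.75; z_1 = 9.25; x_2 = 11.75; y_2 = 10.5; r_2 = 3.25; x_3 = 2; y_3 = 11.75; w_3 = 4; d_3 = 2.75; h_3 = 2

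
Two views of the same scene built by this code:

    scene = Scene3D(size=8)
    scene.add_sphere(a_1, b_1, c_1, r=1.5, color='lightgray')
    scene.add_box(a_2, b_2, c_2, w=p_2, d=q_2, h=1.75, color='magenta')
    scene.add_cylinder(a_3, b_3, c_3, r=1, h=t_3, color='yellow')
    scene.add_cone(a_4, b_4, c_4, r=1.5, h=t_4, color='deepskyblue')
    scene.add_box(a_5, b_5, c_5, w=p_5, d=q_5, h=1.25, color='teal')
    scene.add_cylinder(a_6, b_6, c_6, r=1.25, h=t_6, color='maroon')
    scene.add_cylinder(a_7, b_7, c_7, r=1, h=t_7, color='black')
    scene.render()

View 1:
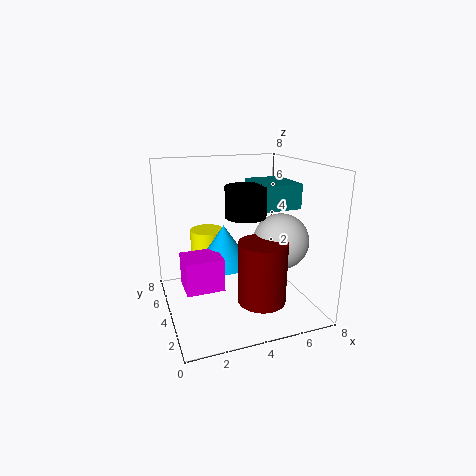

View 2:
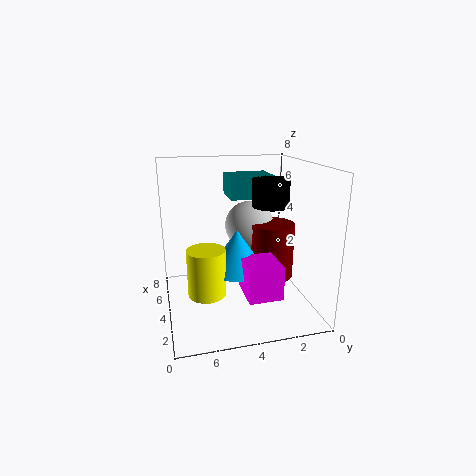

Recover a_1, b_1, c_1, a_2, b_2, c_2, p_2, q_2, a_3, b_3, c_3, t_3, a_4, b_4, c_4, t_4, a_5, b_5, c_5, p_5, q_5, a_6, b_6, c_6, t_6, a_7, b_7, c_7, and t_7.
a_1 = 6; b_1 = 2.75; c_1 = 4; a_2 = 0.75; b_2 = 2.5; c_2 = 1.75; p_2 = 2; q_2 = 1.75; a_3 = 2.75; b_3 = 6; c_3 = 1.5; t_3 = 2.5; a_4 = 3.25; b_4 = 4.25; c_4 = 2.5; t_4 = 2.25; a_5 = 4.5; b_5 = 1.75; c_5 = 6; p_5 = 2; q_5 = 2.5; a_6 = 4.5; b_6 = 1.75; c_6 = 1.25; t_6 = 3.25; a_7 = 3.75; b_7 = 2.25; c_7 = 5.75; t_7 = 1.5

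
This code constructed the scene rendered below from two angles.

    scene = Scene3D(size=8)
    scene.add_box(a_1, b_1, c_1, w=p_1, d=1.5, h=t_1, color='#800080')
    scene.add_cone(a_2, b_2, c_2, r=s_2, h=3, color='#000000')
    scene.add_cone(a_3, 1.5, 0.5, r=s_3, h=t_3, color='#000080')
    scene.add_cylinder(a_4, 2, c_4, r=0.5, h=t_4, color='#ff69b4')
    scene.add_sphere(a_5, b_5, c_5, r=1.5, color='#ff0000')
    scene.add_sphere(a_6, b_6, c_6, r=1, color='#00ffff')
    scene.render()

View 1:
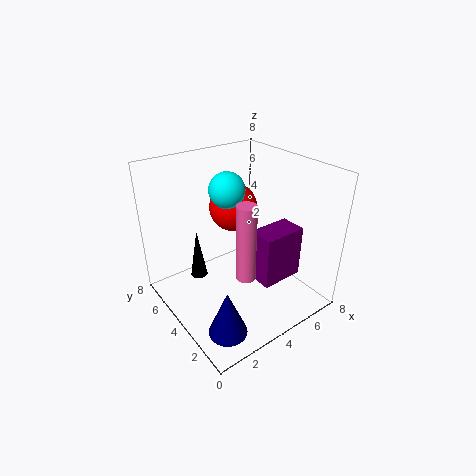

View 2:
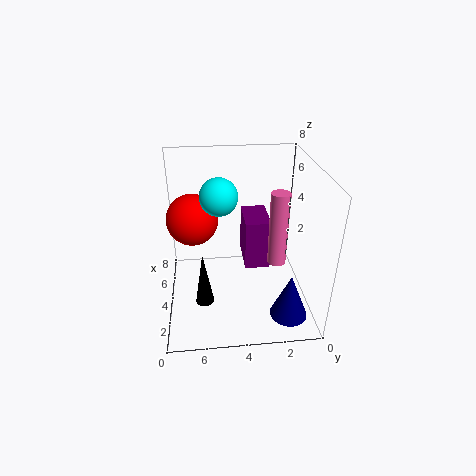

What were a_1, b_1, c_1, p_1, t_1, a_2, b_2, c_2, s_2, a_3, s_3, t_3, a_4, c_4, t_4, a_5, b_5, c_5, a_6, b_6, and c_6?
a_1 = 4.5, b_1 = 2, c_1 = 1.5, p_1 = 2.5, t_1 = 3, a_2 = 2.5, b_2 = 6, c_2 = 1, s_2 = 0.5, a_3 = 1.5, s_3 = 1, t_3 = 2.5, a_4 = 3, c_4 = 3, t_4 = 4, a_5 = 5.5, b_5 = 6.5, c_5 = 4.5, a_6 = 4, b_6 = 5, c_6 = 6.5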